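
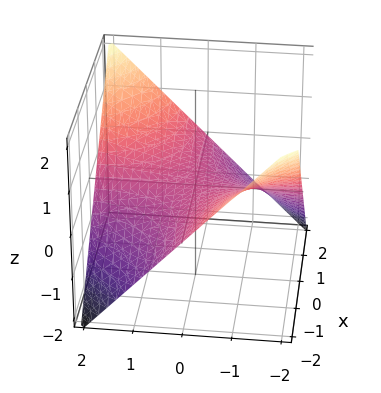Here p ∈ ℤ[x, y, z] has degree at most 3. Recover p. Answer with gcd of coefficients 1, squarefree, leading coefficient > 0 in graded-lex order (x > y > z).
x*y - 2*z

First, the degree is 2 — a hyperbolic paraboloid; a quadric.
Then, checking where it meets the axes: every point of the x-axis in the box is on the surface; the visible y-axis segment lies entirely on the surface; it meets the z-axis at z = 0 (among the integer gridlines).
Finally, assembling these constraints gives the stated polynomial.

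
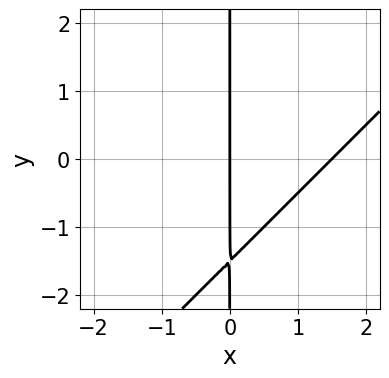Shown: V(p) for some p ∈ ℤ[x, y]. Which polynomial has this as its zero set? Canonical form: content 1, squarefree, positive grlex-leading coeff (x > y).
(a) The degree is 2 — a generic line meets the curve in up to 2 points.
(b) Observable constraints: the visible y-axis segment lies entirely on the curve; it crosses the x-axis at the gridline x = 0.
(c) Together with the visible shape, these determine p as stated.

2*x^2 - 2*x*y - 3*x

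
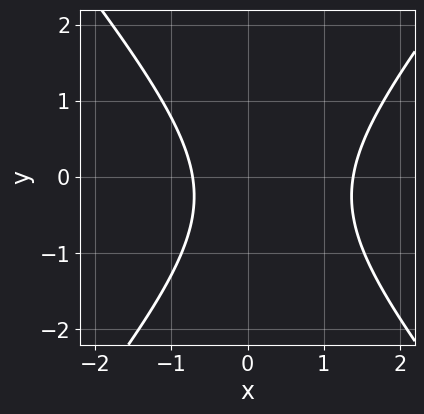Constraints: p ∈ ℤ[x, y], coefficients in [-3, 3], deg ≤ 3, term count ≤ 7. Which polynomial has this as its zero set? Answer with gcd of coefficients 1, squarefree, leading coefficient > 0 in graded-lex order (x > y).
(a) deg p = 2. The shape is more complex than any degree-1 curve.
(b) From the visible intercepts: the curve avoids every integer y-axis point in the box.
(c) The integer polynomial consistent with all of this is the stated p.

3*x^2 - 2*y^2 - 2*x - y - 3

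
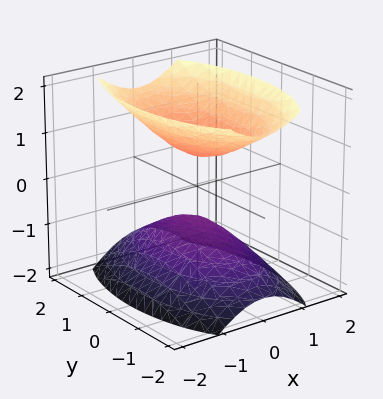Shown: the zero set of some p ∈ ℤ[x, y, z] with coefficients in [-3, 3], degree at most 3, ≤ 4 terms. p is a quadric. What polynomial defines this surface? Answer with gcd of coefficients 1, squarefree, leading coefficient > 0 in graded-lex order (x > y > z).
3*x^2 + y^2 - 2*z^2 + 1

(a) I count 2 distinct pieces. They look like related sheets of one shape, so recover p as a whole.
(b) Degree: two sheets facing apart; a quadric, so deg p = 2.
(c) Symmetries: mirror symmetry y ↦ −y ⇒ only even powers of y; mirror symmetry z ↦ −z ⇒ only even powers of z; the x ↦ −x reflection is a symmetry, so x appears only in even powers.
(d) Reading off the gridlines: the surface avoids every integer y-axis point in the box; the surface avoids every integer x-axis point in the box.
(e) Matching integer coefficients to the picture gives p.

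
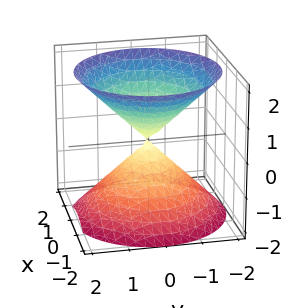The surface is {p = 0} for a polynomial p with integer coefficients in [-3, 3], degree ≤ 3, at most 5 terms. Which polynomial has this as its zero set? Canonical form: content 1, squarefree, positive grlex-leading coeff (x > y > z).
1. There are 2 components. Treating them together as one polynomial.
2. The degree is 2 — two nappes meeting at a single point; a quadric.
3. Symmetries: the z-axis is an axis of rotation, so x and y enter only as x² + y²; it's symmetric under z → −z, forcing even powers of z.
4. From the visible intercepts: it meets the y-axis at y = 0 (among the integer gridlines); it meets the x-axis at x = 0 (among the integer gridlines); a circular section at z = -1 has radius exactly 1.
5. Together with the visible shape, these determine p as stated.

x^2 + y^2 - z^2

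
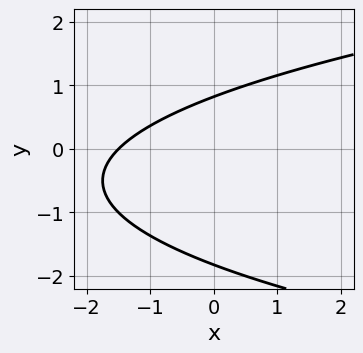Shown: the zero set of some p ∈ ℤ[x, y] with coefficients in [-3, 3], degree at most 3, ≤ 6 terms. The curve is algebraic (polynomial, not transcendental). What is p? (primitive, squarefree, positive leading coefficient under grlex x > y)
2*y^2 - 2*x + 2*y - 3

(a) The degree is 2 — the shape is more complex than any degree-1 curve.
(b) Solving for integer coefficients yields p as stated.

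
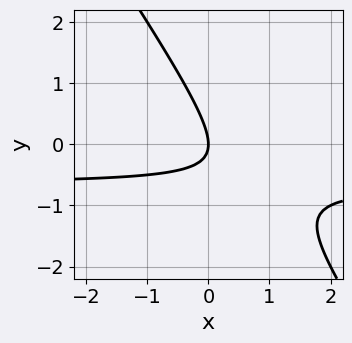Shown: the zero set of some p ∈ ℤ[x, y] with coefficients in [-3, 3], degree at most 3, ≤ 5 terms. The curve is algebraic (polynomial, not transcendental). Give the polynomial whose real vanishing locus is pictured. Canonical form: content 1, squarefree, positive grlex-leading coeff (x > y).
deg p = 2.
Reading off the gridlines: it meets the y-axis at y = 0 (among the integer gridlines); it meets the x-axis at x = 0 (among the integer gridlines).
The integer polynomial consistent with all of this is the stated p.

3*x*y + 2*y^2 + 2*x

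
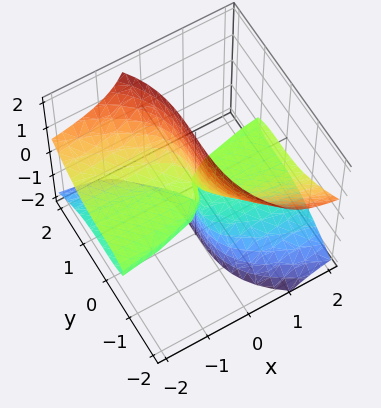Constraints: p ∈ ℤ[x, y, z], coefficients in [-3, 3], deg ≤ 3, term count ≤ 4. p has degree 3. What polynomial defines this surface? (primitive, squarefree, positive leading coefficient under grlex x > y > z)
(a) Degree: no degree-2 surface has this shape, so deg p = 3.
(b) From the axis intercepts and sections: the visible z-axis segment lies entirely on the surface; it crosses the y-axis at the gridline y = 0.
(c) Fitting integer coefficients to these (and the overall shape) gives p. Check: (1, 0, 0) on the x-axis lies on the surface, and p(1, 0, 0) = 0. ✓

3*x*z^2 + y^3 + 2*x*z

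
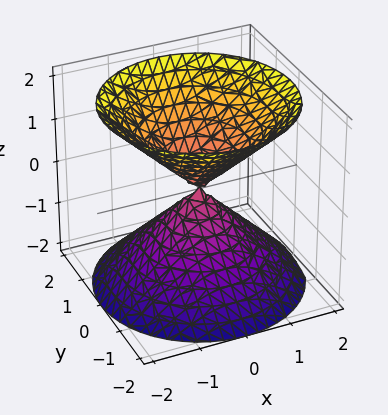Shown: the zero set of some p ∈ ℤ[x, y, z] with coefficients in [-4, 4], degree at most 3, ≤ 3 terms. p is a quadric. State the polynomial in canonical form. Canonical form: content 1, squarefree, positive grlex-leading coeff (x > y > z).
(a) There are 2 components.
(b) The degree is 2 — two nappes meeting at a single point; a quadric.
(c) Symmetries: every cross-section ⟂ z is a circle, so x, y appear only via x² + y²; mirror symmetry z ↦ −z ⇒ only even powers of z.
(d) From the axis intercepts and sections: one x-axis crossing is at x = 0; a circular section at z = 1 has radius exactly 1.
(e) Solving for integer coefficients yields p as stated.

x^2 + y^2 - z^2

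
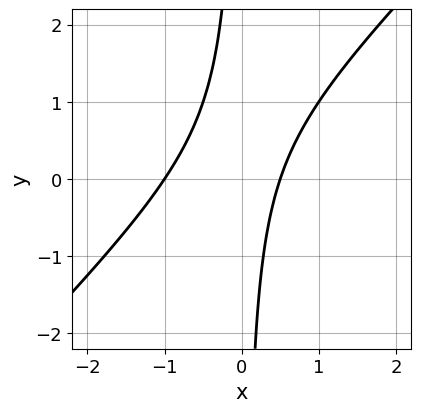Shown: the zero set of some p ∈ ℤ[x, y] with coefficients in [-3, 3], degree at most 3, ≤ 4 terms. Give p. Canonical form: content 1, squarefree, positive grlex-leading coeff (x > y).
2*x^2 - 2*x*y + x - 1

The degree is 2 — the shape is more complex than any degree-1 curve.
Reading off the gridlines: no y-intercept at any integer in the box; it crosses the x-axis at the gridline x = -1.
These observations pin down the coefficients.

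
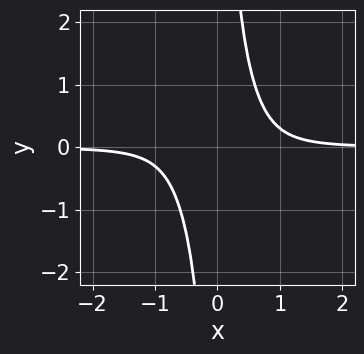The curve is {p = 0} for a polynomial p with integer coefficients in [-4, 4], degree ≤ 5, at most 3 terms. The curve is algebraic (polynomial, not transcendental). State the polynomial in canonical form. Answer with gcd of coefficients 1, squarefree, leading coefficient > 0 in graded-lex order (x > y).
(a) Degree: the shape is more complex than any degree-3 curve, so deg p = 4.
(b) From the visible intercepts: the curve avoids every integer x-axis point in the box; it misses every integer gridline on the y-axis.
(c) These observations pin down the coefficients.

3*x^3*y + x^2*y^2 - 1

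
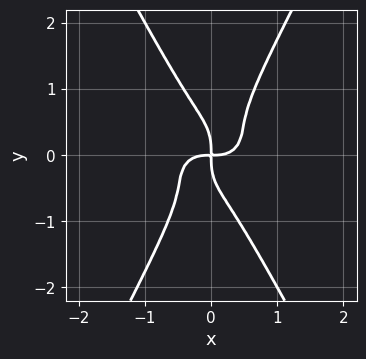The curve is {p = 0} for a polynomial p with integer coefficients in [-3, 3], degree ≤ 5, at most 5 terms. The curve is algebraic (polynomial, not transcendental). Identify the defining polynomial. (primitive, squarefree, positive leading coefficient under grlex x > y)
2*x^4 + 3*x^2*y^2 - y^4 - x*y

Degree: the shape is more complex than any degree-3 curve, so deg p = 4.
From the visible intercepts: one x-axis crossing is at x = 0; one y-axis crossing is at y = 0.
Solving for integer coefficients yields p as stated.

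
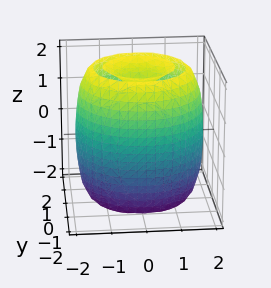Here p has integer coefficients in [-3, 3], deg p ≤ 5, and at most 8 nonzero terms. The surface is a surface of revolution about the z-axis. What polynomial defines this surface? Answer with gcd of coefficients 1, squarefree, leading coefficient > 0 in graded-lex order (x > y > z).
x^4 + 2*x^2*y^2 + y^4 - 3*x^2 - 3*y^2 + z^2 - 2

1. The picture has 2 separate pieces. Treating them together as one polynomial.
2. deg p = 4. The shape is more complex than any degree-3 surface.
3. Symmetries: rotational symmetry about the z-axis ⇒ p depends on x, y only through x² + y².
4. Observable constraints: a circular section at z = -2 has radius exactly 1.
5. The integer polynomial consistent with all of this is the stated p.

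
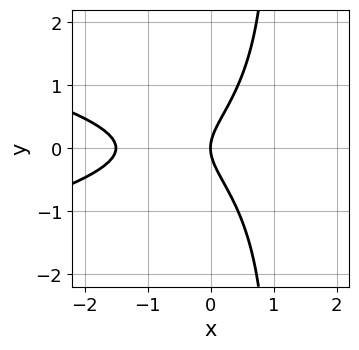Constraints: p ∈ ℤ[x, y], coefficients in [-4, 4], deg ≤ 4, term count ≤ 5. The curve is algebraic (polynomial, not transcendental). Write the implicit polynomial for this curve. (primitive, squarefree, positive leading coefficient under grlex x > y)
(a) The degree is 3 — no degree-2 curve has this shape.
(b) Symmetries: it's symmetric under y → −y, forcing even powers of y.
(c) Checking where it meets the axes: it meets the y-axis at y = 0 (among the integer gridlines); it meets the x-axis at x = 0 (among the integer gridlines).
(d) Putting this together gives p.

3*x*y^2 + 2*x^2 - 3*y^2 + 3*x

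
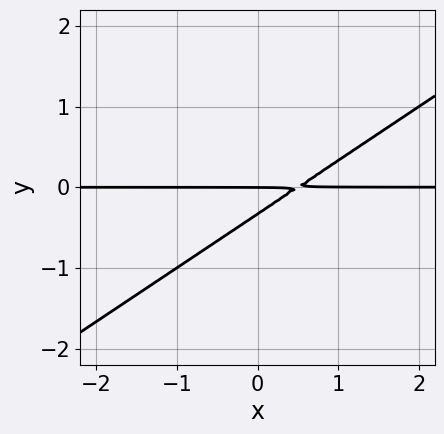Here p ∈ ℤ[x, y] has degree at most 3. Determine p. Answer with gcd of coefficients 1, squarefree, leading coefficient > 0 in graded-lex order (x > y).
(a) The degree is 2 — a generic line meets the curve in up to 2 points.
(b) From the axis intercepts and sections: the visible x-axis segment lies entirely on the curve; it crosses the y-axis at the gridline y = 0.
(c) Together with the visible shape, these determine p as stated.

2*x*y - 3*y^2 - y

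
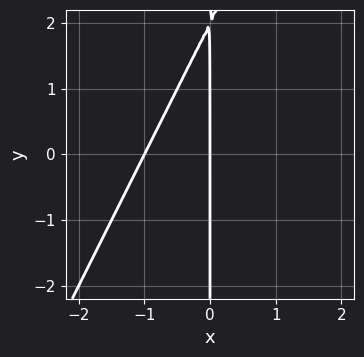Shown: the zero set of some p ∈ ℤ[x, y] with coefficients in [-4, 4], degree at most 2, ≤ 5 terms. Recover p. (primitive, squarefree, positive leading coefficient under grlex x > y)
The degree is 2 — a generic line meets the curve in up to 2 points.
Reading off the gridlines: every point of the y-axis in the box is on the curve; the x-axis gridline crossings are at x ∈ {-1, 0}.
The integer polynomial consistent with all of this is the stated p.

2*x^2 - x*y + 2*x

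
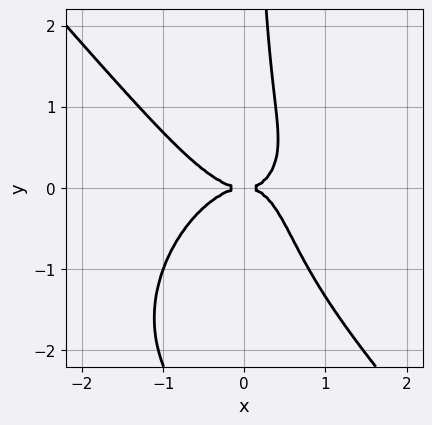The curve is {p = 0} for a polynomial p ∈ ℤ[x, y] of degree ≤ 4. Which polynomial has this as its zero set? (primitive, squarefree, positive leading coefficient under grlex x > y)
deg p = 4. A generic line meets the curve in up to 4 points.
Observable constraints: it crosses the y-axis at the gridline y = 0; it meets the x-axis at x = 0 (among the integer gridlines).
These observations pin down the coefficients.

3*x^4 + 2*x*y^3 + 3*x*y^2 - 2*y^2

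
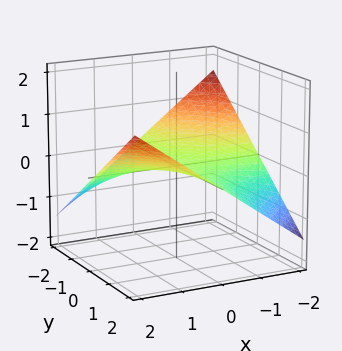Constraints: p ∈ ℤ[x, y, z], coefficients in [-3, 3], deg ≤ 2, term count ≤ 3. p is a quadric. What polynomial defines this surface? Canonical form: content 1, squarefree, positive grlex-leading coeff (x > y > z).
x*y - 3*z

1. Degree: a saddle surface; a quadric, so deg p = 2.
2. Observable constraints: one z-axis crossing is at z = 0; every point of the y-axis in the box is on the surface; the visible x-axis segment lies entirely on the surface.
3. Together with the visible shape, these determine p as stated.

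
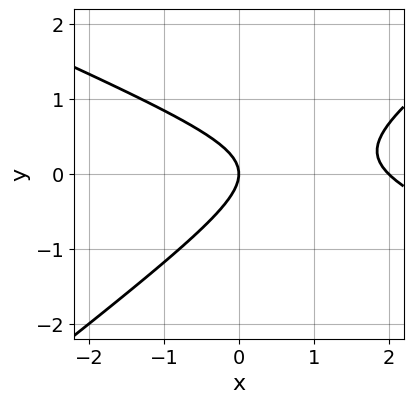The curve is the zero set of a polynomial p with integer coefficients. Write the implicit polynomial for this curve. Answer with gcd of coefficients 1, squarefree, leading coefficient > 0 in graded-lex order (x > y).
x^2 + x*y - 3*y^2 - 2*x

(a) The degree is 2 — the shape is more complex than any degree-1 curve.
(b) Checking where it meets the axes: it meets the y-axis at y = 0 (among the integer gridlines); the x-axis gridline crossings are at x ∈ {0, 2}.
(c) The integer polynomial consistent with all of this is the stated p.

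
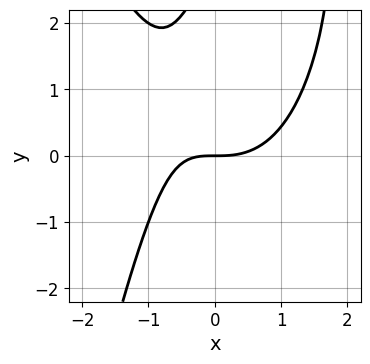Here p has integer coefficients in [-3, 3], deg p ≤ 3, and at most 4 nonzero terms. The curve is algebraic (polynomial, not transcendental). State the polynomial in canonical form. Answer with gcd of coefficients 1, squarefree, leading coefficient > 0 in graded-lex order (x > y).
2*x^3 - 2*x*y + y^2 - 3*y

First, the degree is 3 — no degree-2 curve has this shape.
Next, checking where it meets the axes: one y-axis crossing is at y = 0; it crosses the x-axis at the gridline x = 0.
Finally, together with the visible shape, these determine p as stated.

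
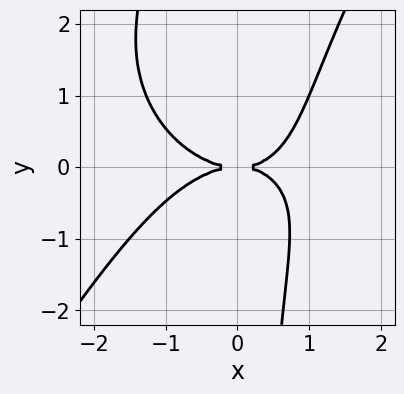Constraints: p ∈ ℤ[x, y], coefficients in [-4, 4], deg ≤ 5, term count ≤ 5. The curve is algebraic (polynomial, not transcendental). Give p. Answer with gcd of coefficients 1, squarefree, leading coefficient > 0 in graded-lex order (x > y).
x^4 + x^2*y^2 - x*y^3 + 2*x*y^2 - 3*y^2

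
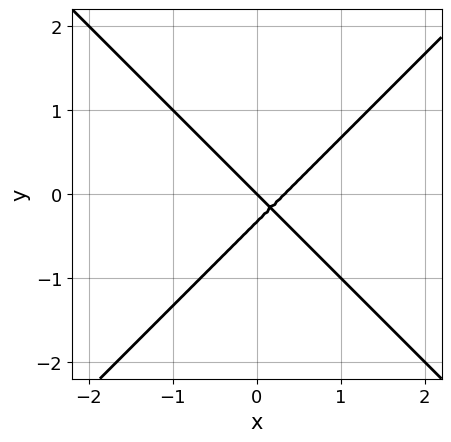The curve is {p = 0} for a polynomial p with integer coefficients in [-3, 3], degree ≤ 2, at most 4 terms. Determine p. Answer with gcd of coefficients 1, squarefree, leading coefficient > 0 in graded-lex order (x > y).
(a) The degree is 2 — a generic line meets the curve in up to 2 points.
(b) Against the integer gridlines: it meets the x-axis at x = 0 (among the integer gridlines); it meets the y-axis at y = 0 (among the integer gridlines).
(c) The integer polynomial consistent with all of this is the stated p.

3*x^2 - 3*y^2 - x - y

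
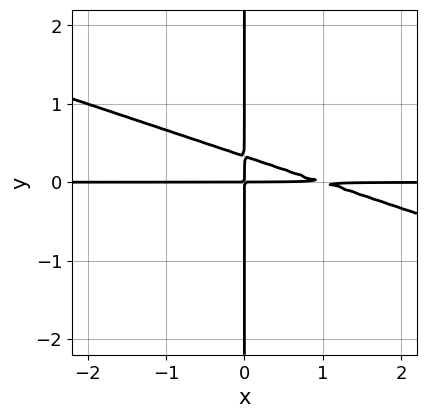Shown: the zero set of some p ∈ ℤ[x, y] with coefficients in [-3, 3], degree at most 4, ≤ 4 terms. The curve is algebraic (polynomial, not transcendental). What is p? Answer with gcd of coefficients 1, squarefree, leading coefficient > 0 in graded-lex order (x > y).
(a) The degree is 3 — a generic line meets the curve in up to 3 points.
(b) Against the integer gridlines: the visible x-axis segment lies entirely on the curve; every point of the y-axis in the box is on the curve.
(c) Fitting integer coefficients to these (and the overall shape) gives p.

x^2*y + 3*x*y^2 - x*y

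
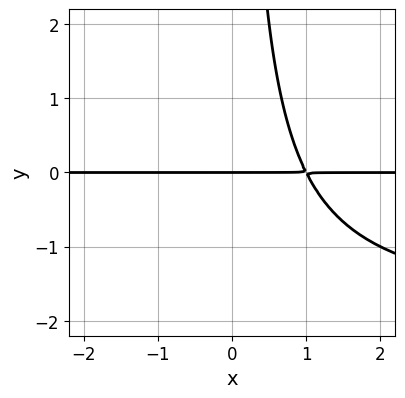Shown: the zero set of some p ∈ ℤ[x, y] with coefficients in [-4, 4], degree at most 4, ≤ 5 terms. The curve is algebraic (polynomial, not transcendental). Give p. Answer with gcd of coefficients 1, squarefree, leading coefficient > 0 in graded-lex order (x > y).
x*y^2 + 2*x*y - 2*y

1. The degree is 3 — no degree-2 curve has this shape.
2. Observable constraints: every point of the x-axis in the box is on the curve; one y-axis crossing is at y = 0.
3. Matching integer coefficients to the picture gives p.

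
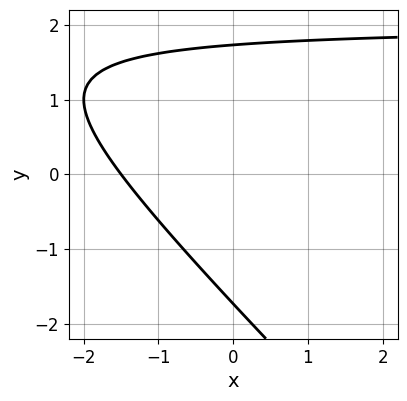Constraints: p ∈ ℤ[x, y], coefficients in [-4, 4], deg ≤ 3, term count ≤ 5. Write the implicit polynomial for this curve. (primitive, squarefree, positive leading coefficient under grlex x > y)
x*y + y^2 - 2*x - 3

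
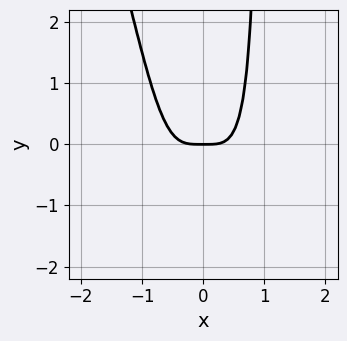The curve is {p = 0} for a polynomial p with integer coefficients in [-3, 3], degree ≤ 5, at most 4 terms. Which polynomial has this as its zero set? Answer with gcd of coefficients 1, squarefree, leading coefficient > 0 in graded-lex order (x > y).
(a) The degree is 4 — the shape is more complex than any degree-3 curve.
(b) From the visible intercepts: it meets the y-axis at y = 0 (among the integer gridlines); it crosses the x-axis at the gridline x = 0.
(c) The integer polynomial consistent with all of this is the stated p.

3*x^4 + x^3*y - y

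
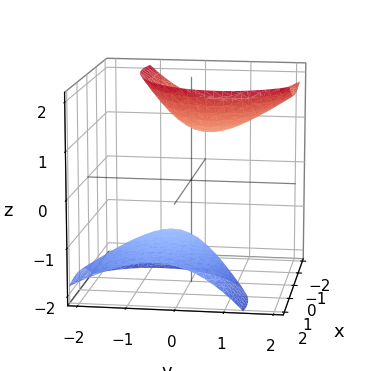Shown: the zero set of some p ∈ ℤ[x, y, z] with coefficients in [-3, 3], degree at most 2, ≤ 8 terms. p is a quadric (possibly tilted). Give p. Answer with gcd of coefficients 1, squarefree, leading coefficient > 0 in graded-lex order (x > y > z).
1. The picture has 2 separate pieces.
2. deg p = 2.
3. Observable constraints: it misses every integer gridline on the x-axis; the surface avoids every integer y-axis point in the box.
4. Matching integer coefficients to the picture gives p.

2*x^2 + 3*x*z + 3*y^2 - 2*y*z - 2*z^2 + 3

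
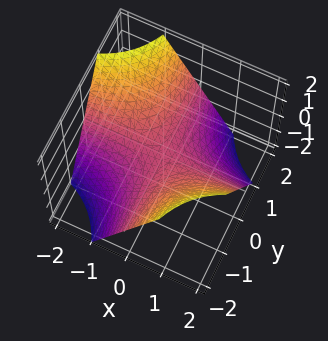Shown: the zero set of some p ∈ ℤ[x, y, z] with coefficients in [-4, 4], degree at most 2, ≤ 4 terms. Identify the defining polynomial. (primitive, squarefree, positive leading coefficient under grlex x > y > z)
x*y + z

First, deg p = 2. A hyperbolic paraboloid; a quadric.
Then, reading off the gridlines: the visible y-axis segment lies entirely on the surface; it crosses the z-axis at the gridline z = 0.
Finally, putting this together gives p. Check: (-1, 0, 0) on the x-axis lies on the surface, and p(-1, 0, 0) = 0. ✓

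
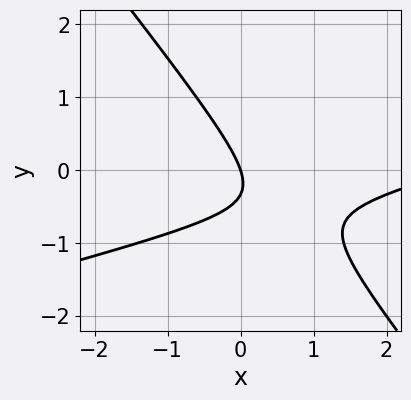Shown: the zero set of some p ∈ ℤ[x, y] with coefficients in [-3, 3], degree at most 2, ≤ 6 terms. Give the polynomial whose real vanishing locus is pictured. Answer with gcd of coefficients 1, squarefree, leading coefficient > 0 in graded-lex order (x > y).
x^2 - 3*x*y - 3*y^2 - 3*x - y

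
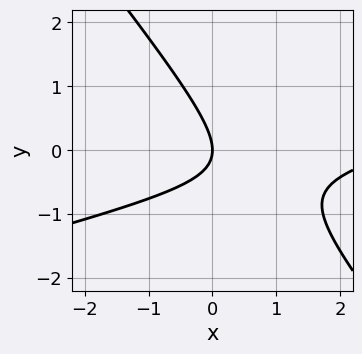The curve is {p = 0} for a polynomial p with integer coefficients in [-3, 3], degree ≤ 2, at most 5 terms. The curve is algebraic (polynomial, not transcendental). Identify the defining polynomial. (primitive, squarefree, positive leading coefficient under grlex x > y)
x^2 - 3*x*y - 3*y^2 - 3*x

(a) deg p = 2. A generic line meets the curve in up to 2 points.
(b) Observable constraints: it meets the y-axis at y = 0 (among the integer gridlines); it crosses the x-axis at the gridline x = 0.
(c) Fitting integer coefficients to these (and the overall shape) gives p.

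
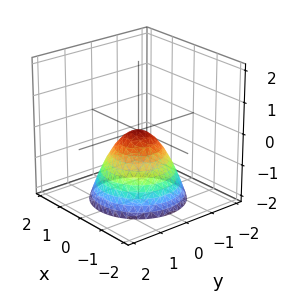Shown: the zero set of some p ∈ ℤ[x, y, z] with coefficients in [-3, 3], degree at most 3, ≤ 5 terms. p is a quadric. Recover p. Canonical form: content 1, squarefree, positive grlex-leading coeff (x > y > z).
1. The degree is 2 — a paraboloid; a quadric.
2. Symmetries: rotational symmetry about the z-axis ⇒ p depends on x, y only through x² + y².
3. Checking where it meets the axes: a circular section at z = -2 has radius between 1 and 2; one x-axis crossing is at x = 0; one y-axis crossing is at y = 0; it crosses the z-axis at the gridline z = 0.
4. The integer polynomial consistent with all of this is the stated p.

x^2 + y^2 + z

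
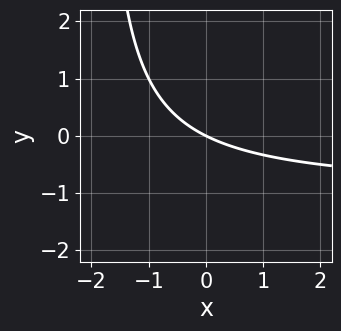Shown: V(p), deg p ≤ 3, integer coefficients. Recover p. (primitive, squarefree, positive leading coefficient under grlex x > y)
The degree is 2 — no degree-1 curve has this shape.
Observable constraints: it meets the y-axis at y = 0 (among the integer gridlines); one x-axis crossing is at x = 0.
Matching integer coefficients to the picture gives p.

x*y + x + 2*y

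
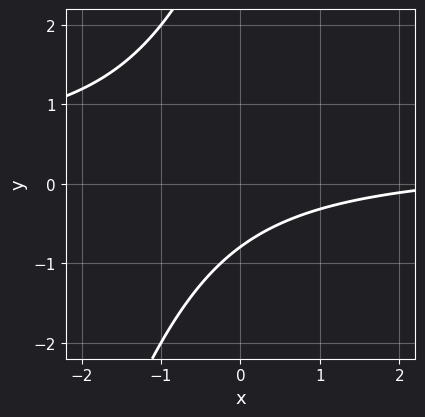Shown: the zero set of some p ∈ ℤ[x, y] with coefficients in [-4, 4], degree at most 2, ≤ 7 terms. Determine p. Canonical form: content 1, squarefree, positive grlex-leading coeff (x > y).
First, the degree is 2 — the shape is more complex than any degree-1 curve.
Then, checking where it meets the axes: it misses every integer gridline on the x-axis.
Finally, putting this together gives p.

3*x*y - y^2 - x + 3*y + 3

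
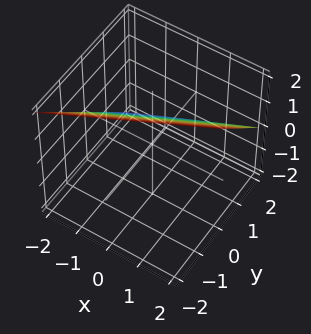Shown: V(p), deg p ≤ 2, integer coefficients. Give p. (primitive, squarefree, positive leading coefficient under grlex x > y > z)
(a) Degree: the surface is flat (a plane), so deg p = 1.
(b) Checking where it meets the axes: it crosses the y-axis at the gridline y = 1; it crosses the z-axis at the gridline z = 1; it meets the x-axis at x = -2 (among the integer gridlines).
(c) Matching integer coefficients to the picture gives p.

x - 2*y - 2*z + 2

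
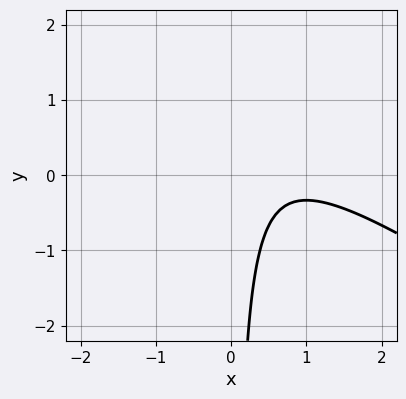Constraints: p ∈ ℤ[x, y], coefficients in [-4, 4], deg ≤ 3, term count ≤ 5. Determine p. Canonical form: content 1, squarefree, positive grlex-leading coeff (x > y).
2*x^2 + 3*x*y - 3*x + 2

1. Degree: no degree-1 curve has this shape, so deg p = 2.
2. Against the integer gridlines: it misses every integer gridline on the x-axis; the curve avoids every integer y-axis point in the box.
3. Together with the visible shape, these determine p as stated.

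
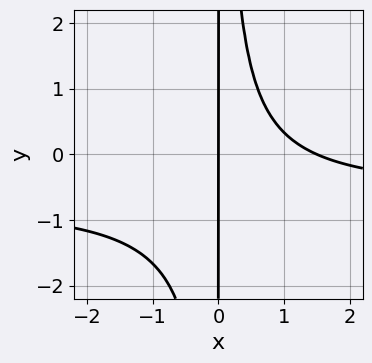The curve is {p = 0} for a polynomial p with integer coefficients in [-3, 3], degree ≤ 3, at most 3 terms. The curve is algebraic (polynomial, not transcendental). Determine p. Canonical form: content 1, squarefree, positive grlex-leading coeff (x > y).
(a) Degree: a generic line meets the curve in up to 3 points, so deg p = 3.
(b) From the visible intercepts: every point of the y-axis in the box is on the curve; it meets the x-axis at x = 0 (among the integer gridlines).
(c) Fitting integer coefficients to these (and the overall shape) gives p.

3*x^2*y + 2*x^2 - 3*x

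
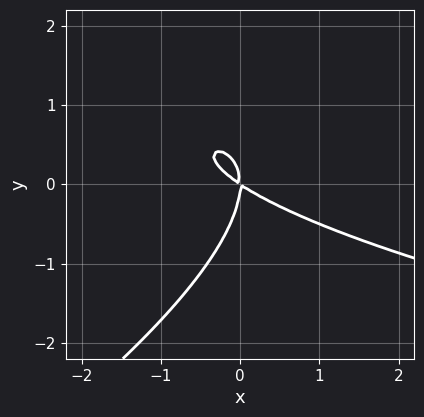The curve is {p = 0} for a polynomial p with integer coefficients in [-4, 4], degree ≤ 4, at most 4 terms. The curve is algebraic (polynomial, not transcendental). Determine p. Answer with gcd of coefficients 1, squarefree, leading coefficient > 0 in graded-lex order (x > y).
x*y^2 - 2*y^3 - 2*x^2 - 3*x*y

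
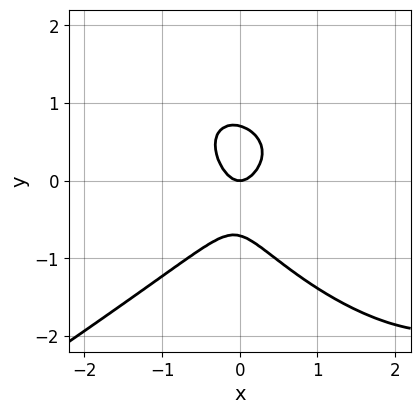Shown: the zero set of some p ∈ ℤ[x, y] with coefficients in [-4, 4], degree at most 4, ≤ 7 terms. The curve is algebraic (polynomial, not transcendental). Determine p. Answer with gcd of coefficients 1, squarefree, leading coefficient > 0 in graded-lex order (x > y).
First, degree: a generic line meets the curve in up to 3 points, so deg p = 3.
Next, from the axis intercepts and sections: it crosses the x-axis at the gridline x = 0; it crosses the y-axis at the gridline y = 0.
Finally, matching integer coefficients to the picture gives p.

x^3 - x*y^2 - 2*y^3 - 3*x^2 + y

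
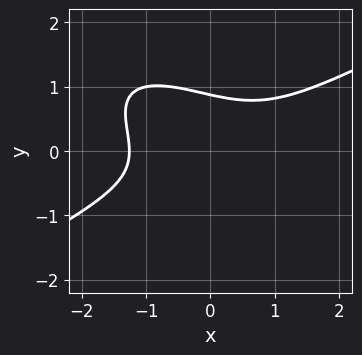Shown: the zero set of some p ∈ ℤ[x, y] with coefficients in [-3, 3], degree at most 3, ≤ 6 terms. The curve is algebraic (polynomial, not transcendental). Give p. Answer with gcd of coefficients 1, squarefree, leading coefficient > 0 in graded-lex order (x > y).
The degree is 3 — the shape is more complex than any degree-2 curve.
Matching integer coefficients to the picture gives p.

x^3 - 2*x*y^2 - 3*y^3 + 2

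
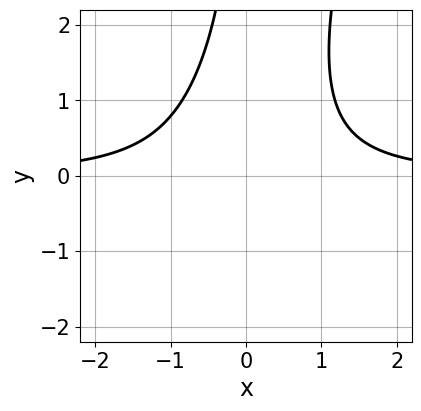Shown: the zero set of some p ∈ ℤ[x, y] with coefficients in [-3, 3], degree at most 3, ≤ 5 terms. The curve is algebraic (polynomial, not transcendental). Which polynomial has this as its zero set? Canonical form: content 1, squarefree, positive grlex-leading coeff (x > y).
3*x^2*y - x*y^2 - 3

1. The degree is 3 — no degree-2 curve has this shape.
2. Against the integer gridlines: the curve avoids every integer y-axis point in the box; the curve avoids every integer x-axis point in the box.
3. Putting this together gives p.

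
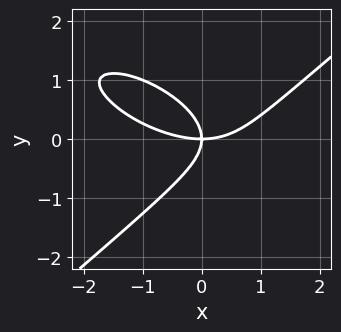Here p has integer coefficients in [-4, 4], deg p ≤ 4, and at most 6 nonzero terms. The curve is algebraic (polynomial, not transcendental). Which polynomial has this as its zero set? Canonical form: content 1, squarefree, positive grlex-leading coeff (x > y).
deg p = 3. No degree-2 curve has this shape.
From the visible intercepts: it crosses the x-axis at the gridline x = 0; one y-axis crossing is at y = 0.
Matching integer coefficients to the picture gives p.

x^3 + x^2*y - 3*y^3 - 3*x*y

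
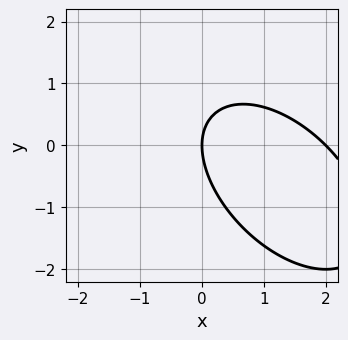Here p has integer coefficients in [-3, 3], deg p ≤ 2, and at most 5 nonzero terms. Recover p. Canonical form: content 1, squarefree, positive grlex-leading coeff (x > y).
First, degree: no degree-1 curve has this shape, so deg p = 2.
Next, checking where it meets the axes: the x-axis gridline crossings are at x ∈ {0, 2}; it meets the y-axis at y = 0 (among the integer gridlines).
Finally, putting this together gives p.

x^2 + x*y + y^2 - 2*x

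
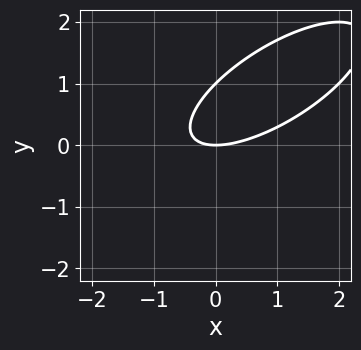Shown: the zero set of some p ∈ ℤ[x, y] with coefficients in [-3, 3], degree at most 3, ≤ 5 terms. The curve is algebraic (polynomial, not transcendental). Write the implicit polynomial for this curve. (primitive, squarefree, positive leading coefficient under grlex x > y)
1. deg p = 2. A generic line meets the curve in up to 2 points.
2. Against the integer gridlines: among the integer gridlines, it crosses the y-axis at y ∈ {0, 1}; it meets the x-axis at x = 0 (among the integer gridlines).
3. Solving for integer coefficients yields p as stated.

x^2 - 2*x*y + 2*y^2 - 2*y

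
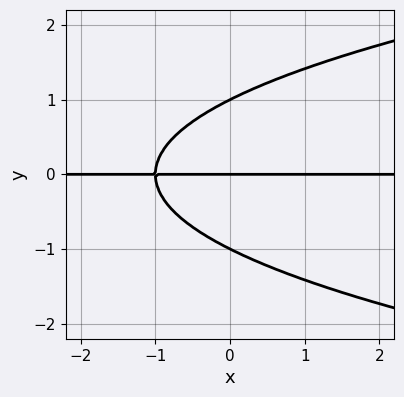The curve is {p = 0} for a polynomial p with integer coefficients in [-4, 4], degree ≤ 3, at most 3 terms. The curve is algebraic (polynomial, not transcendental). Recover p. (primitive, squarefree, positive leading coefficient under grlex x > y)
First, the degree is 3 — a generic line meets the curve in up to 3 points.
Then, checking where it meets the axes: the visible x-axis segment lies entirely on the curve; the y-axis gridline crossings are at y ∈ {-1, 0, 1}.
Finally, solving for integer coefficients yields p as stated.

y^3 - x*y - y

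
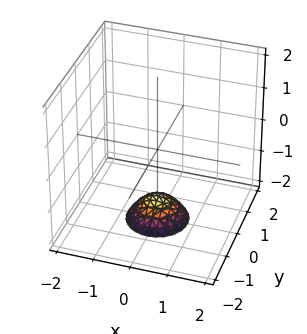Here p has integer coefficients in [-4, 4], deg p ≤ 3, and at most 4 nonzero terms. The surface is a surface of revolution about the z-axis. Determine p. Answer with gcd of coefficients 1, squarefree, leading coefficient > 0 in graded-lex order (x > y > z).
2*x^2 + 2*y^2 + 2*z + 3

First, the degree is 2 — no degree-1 surface has this shape.
Then, symmetries: rotational symmetry about the z-axis ⇒ p depends on x, y only through x² + y².
Next, against the integer gridlines: a circular section at z = -2 has radius between 0 and 1; no y-intercept at any integer in the box.
Finally, the integer polynomial consistent with all of this is the stated p.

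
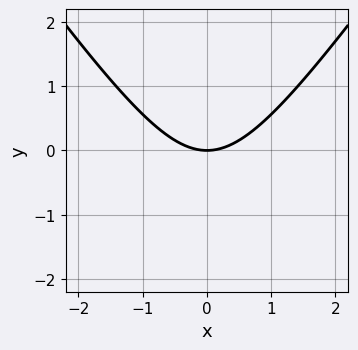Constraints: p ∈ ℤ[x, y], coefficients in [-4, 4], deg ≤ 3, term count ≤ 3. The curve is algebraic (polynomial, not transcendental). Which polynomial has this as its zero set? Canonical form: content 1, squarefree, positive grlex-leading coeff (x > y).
Degree: the shape is more complex than any degree-1 curve, so deg p = 2.
Symmetries: it's symmetric under x → −x, forcing even powers of x.
From the visible intercepts: one y-axis crossing is at y = 0; it meets the x-axis at x = 0 (among the integer gridlines).
Together with the visible shape, these determine p as stated.

2*x^2 - y^2 - 3*y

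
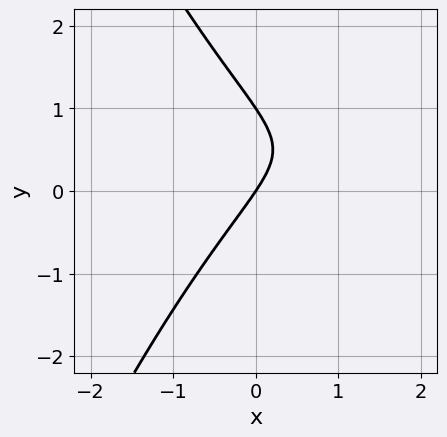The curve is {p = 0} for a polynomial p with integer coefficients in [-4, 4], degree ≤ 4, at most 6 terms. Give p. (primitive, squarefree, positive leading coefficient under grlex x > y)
The degree is 3 — no degree-2 curve has this shape.
From the axis intercepts and sections: one x-axis crossing is at x = 0; the y-axis gridline crossings are at y ∈ {0, 1}.
The integer polynomial consistent with all of this is the stated p.

x^3 - 3*x^2 + 2*y^2 + 3*x - 2*y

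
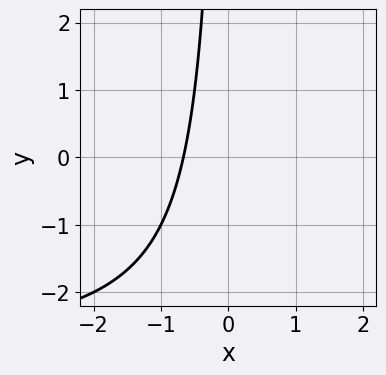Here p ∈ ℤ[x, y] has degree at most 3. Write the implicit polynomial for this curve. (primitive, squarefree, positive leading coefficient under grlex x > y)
x*y + 3*x + 2

The degree is 2 — no degree-1 curve has this shape.
Observable constraints: no y-intercept at any integer in the box.
These observations pin down the coefficients.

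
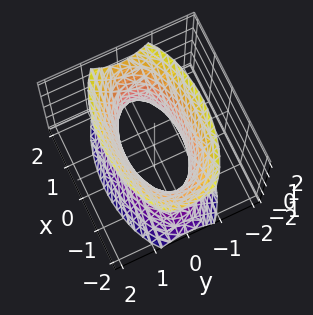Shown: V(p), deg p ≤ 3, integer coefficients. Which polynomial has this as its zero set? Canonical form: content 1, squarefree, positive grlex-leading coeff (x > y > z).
First, deg p = 2.
Next, symmetries: it's symmetric under y → −y, forcing even powers of y; the x ↦ −x reflection is a symmetry, so x appears only in even powers; it's symmetric under z → −z, forcing even powers of z.
Next, from the axis intercepts and sections: no z-intercept at any integer in the box.
Finally, solving for integer coefficients yields p as stated.

x^2 + 3*y^2 - z^2 - 2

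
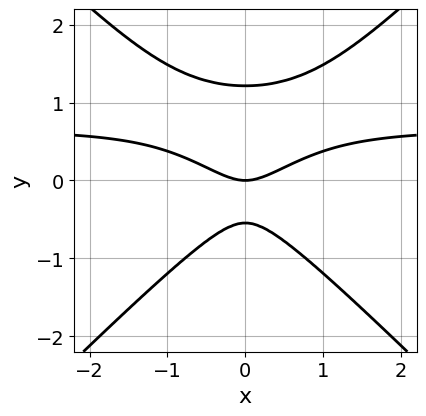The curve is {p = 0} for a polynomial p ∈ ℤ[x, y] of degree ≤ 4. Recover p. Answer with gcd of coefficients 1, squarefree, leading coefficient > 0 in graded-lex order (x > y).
3*x^2*y - 3*y^3 - 2*x^2 + 2*y^2 + 2*y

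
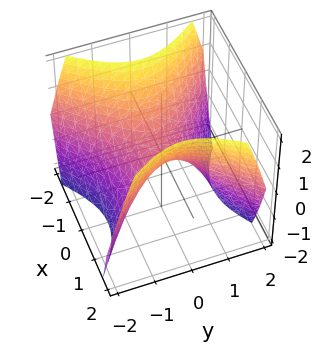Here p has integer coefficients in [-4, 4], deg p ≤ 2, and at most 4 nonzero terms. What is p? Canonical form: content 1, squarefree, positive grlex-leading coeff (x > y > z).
x^2 - y^2 - z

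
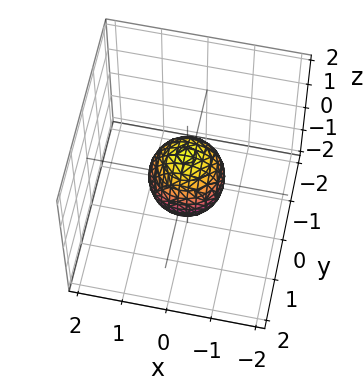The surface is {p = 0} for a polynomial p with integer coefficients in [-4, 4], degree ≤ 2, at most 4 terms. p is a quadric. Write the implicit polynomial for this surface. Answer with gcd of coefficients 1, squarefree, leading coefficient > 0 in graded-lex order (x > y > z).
3*x^2 + 3*y^2 + 2*z^2 - 2

deg p = 2.
By symmetry, the surface is invariant under rotation about z: p = q(x² + y², z); mirror symmetry z ↦ −z ⇒ only even powers of z.
From the axis intercepts and sections: a circular section at z = 0 has radius between 0 and 1; among the integer gridlines, it crosses the z-axis at z ∈ {-1, 1}.
Solving for integer coefficients yields p as stated.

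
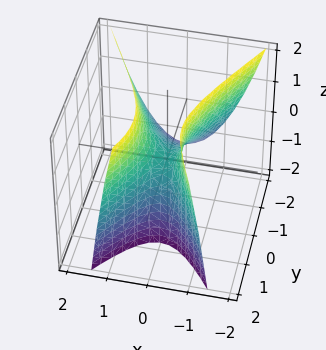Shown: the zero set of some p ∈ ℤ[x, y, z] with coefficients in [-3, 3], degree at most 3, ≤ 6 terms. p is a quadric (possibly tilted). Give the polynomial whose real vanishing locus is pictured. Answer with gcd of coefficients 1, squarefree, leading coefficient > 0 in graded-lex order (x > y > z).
The degree is 2 — a generic line meets the surface in up to 2 points.
Reading off the gridlines: it crosses the y-axis at the gridline y = 0; it crosses the x-axis at the gridline x = 0; it crosses the z-axis at the gridline z = 0.
Together with the visible shape, these determine p as stated.

3*x^2 - y^2 + y*z - z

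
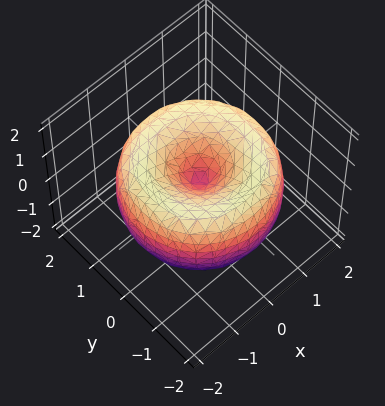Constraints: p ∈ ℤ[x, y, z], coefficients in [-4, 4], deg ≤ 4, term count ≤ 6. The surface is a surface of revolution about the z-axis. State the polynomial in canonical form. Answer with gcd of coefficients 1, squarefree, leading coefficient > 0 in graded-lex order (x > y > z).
x^4 + 2*x^2*y^2 + y^4 - 3*x^2 - 3*y^2 + 2*z^2

Degree: no degree-3 surface has this shape, so deg p = 4.
Symmetries: every cross-section ⟂ z is a circle, so x, y appear only via x² + y².
Against the integer gridlines: one y-axis crossing is at y = 0; one x-axis crossing is at x = 0; a circular section at z = 0 has radius between 1 and 2.
These observations pin down the coefficients.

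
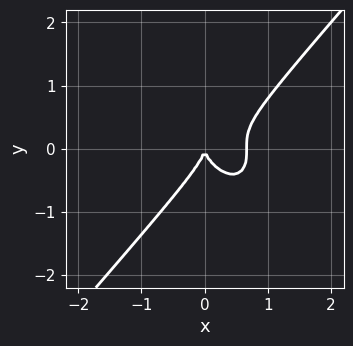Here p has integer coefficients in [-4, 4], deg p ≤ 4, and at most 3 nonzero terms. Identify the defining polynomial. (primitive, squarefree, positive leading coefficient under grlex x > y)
3*x^3 - 2*y^3 - 2*x^2

deg p = 3.
Reading off the gridlines: one y-axis crossing is at y = 0; one x-axis crossing is at x = 0.
Assembling these constraints gives the stated polynomial.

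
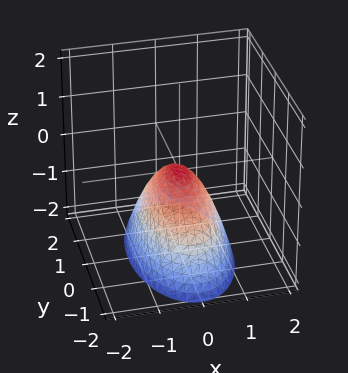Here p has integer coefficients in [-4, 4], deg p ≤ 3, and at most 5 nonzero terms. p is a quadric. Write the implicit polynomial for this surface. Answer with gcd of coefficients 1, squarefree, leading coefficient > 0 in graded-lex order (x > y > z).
3*x^2 + y^2 + 2*z

deg p = 2. A single bowl opening along one axis; a quadric.
Symmetries: the x ↦ −x reflection is a symmetry, so x appears only in even powers; it's symmetric under y → −y, forcing even powers of y.
Observable constraints: one y-axis crossing is at y = 0; it meets the z-axis at z = 0 (among the integer gridlines); it meets the x-axis at x = 0 (among the integer gridlines).
Assembling these constraints gives the stated polynomial.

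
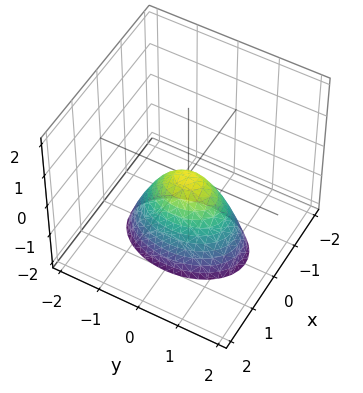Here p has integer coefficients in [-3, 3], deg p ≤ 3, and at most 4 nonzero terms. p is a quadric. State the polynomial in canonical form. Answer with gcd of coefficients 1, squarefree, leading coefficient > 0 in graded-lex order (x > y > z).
deg p = 2.
Symmetries: it's symmetric under x → −x, forcing even powers of x; it's symmetric under y → −y, forcing even powers of y.
Reading off the gridlines: it crosses the x-axis at the gridline x = 0; it crosses the z-axis at the gridline z = 0; one y-axis crossing is at y = 0.
Putting this together gives p.

2*x^2 + y^2 + z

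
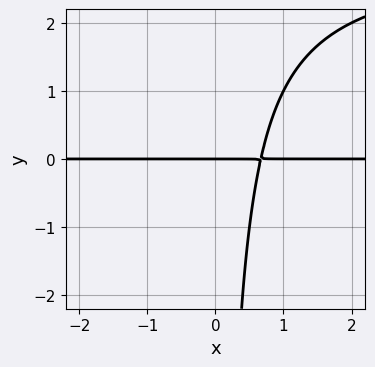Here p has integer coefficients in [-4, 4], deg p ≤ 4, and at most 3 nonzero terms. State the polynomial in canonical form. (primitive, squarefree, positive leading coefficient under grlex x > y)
x*y^2 - 3*x*y + 2*y

Degree: a generic line meets the curve in up to 3 points, so deg p = 3.
Against the integer gridlines: the visible x-axis segment lies entirely on the curve; one y-axis crossing is at y = 0.
Matching integer coefficients to the picture gives p.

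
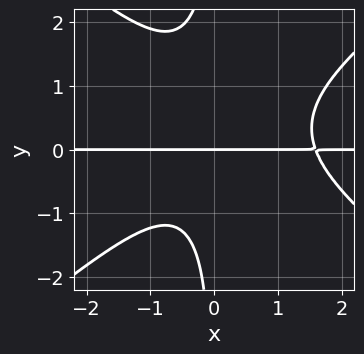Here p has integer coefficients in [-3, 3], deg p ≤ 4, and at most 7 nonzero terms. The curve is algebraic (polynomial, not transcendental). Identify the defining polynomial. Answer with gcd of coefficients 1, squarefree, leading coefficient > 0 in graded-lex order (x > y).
2*x^3*y - 3*x*y^3 - 2*x^2*y + 2*x*y^2 - 3*y

(a) The degree is 4 — the shape is more complex than any degree-3 curve.
(b) From the axis intercepts and sections: every point of the x-axis in the box is on the curve; it crosses the y-axis at the gridline y = 0.
(c) Solving for integer coefficients yields p as stated.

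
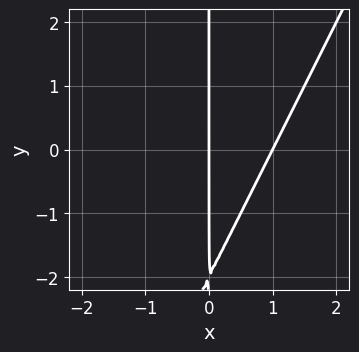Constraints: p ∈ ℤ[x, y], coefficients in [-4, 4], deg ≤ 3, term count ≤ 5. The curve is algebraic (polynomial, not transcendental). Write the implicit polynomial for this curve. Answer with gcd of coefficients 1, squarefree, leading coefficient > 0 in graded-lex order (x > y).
1. Degree: a generic line meets the curve in up to 2 points, so deg p = 2.
2. Observable constraints: the x-axis gridline crossings are at x ∈ {0, 1}; every point of the y-axis in the box is on the curve.
3. Solving for integer coefficients yields p as stated.

2*x^2 - x*y - 2*x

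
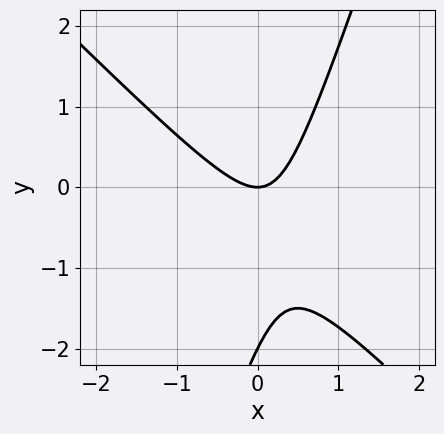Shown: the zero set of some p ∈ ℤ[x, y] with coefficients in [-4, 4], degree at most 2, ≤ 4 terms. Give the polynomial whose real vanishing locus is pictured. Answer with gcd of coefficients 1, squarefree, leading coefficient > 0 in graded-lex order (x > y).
First, deg p = 2. No degree-1 curve has this shape.
Then, checking where it meets the axes: the y-axis gridline crossings are at y ∈ {-2, 0}; it crosses the x-axis at the gridline x = 0.
Finally, the integer polynomial consistent with all of this is the stated p.

3*x^2 + 2*x*y - y^2 - 2*y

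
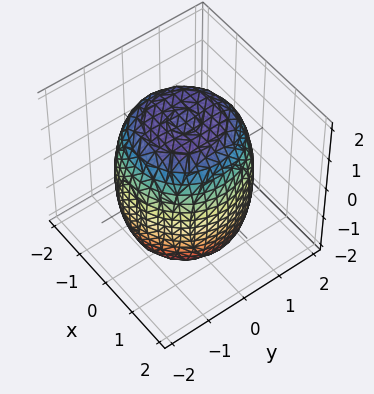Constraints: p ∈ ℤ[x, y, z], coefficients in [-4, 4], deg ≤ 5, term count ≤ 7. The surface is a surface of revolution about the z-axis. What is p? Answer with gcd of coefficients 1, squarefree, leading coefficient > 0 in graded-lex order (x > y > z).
x^4 + 2*x^2*y^2 + y^4 - x^2 - y^2 + z^2 - 3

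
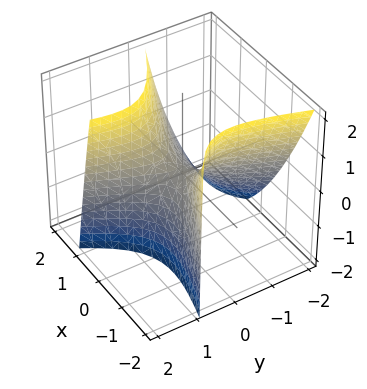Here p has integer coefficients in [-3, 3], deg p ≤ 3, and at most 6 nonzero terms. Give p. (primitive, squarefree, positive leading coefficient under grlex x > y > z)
x^2 + 2*x*y - y^2 + y*z - z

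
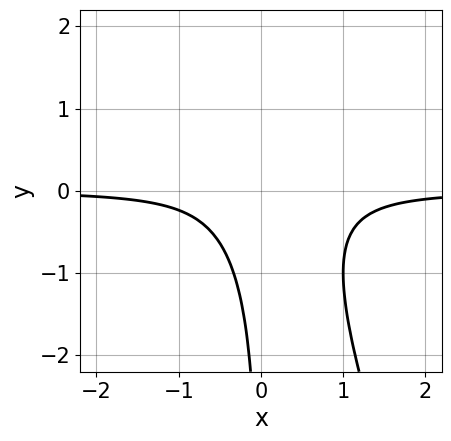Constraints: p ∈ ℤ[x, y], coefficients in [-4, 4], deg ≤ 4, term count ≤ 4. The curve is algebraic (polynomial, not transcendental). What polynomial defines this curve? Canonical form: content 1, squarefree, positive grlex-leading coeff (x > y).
First, deg p = 3. A generic line meets the curve in up to 3 points.
Then, observable constraints: no y-intercept at any integer in the box; no x-intercept at any integer in the box.
Finally, fitting integer coefficients to these (and the overall shape) gives p.

3*x^2*y + x*y^2 - x*y + 1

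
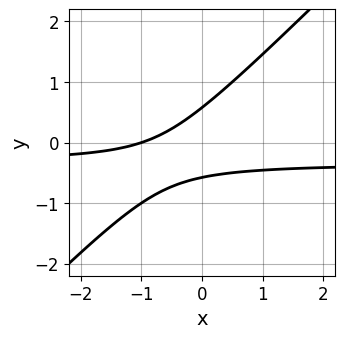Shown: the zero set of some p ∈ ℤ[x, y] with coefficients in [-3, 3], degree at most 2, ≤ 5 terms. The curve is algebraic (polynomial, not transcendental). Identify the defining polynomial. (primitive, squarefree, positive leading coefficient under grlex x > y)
First, the degree is 2 — the shape is more complex than any degree-1 curve.
Then, checking where it meets the axes: it crosses the x-axis at the gridline x = -1.
Finally, the integer polynomial consistent with all of this is the stated p.

3*x*y - 3*y^2 + x + 1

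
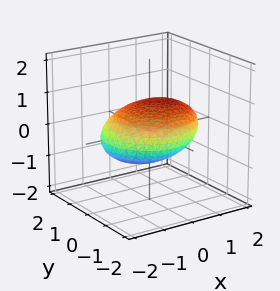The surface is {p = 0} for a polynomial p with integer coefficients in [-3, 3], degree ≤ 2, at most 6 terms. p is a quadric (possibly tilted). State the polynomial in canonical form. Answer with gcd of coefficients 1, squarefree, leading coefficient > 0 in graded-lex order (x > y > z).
x^2 - x*z + y^2 + 3*z^2 - 2

1. Degree: a generic line meets the surface in up to 2 points, so deg p = 2.
2. The integer polynomial consistent with all of this is the stated p.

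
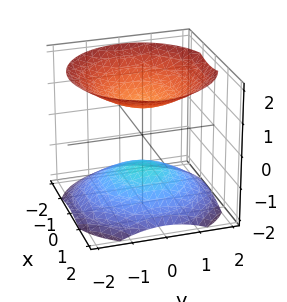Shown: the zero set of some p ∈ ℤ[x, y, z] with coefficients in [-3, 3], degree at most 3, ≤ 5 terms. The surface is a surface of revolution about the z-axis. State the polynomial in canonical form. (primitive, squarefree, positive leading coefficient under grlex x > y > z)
2*x^2 + 2*y^2 - 3*z^2 + 3

1. There are 2 components. Treating them together as one polynomial.
2. deg p = 2. No degree-1 surface has this shape.
3. Symmetries: rotational symmetry about the z-axis ⇒ p depends on x, y only through x² + y².
4. Reading off the gridlines: the z-axis gridline crossings are at z ∈ {-1, 1}; no y-intercept at any integer in the box.
5. These observations pin down the coefficients.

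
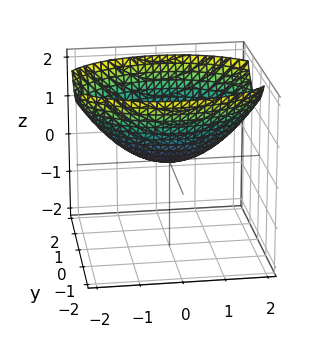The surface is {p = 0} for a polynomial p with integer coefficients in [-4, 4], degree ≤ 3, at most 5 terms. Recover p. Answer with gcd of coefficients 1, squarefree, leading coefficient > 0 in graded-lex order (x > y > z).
The degree is 2 — a single bowl opening along one axis; a quadric.
Symmetries: it's symmetric under y → −y, forcing even powers of y; the x ↦ −x reflection is a symmetry, so x appears only in even powers.
From the visible intercepts: one y-axis crossing is at y = 0; it crosses the z-axis at the gridline z = 0; it crosses the x-axis at the gridline x = 0.
Solving for integer coefficients yields p as stated.

x^2 + 2*y^2 - 3*z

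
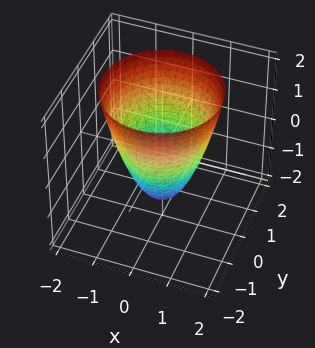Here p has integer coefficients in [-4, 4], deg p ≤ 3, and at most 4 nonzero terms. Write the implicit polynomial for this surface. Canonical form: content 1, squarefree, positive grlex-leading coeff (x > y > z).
First, deg p = 2. The shape is more complex than any degree-1 surface.
Next, symmetries: the surface is invariant under rotation about z: p = q(x² + y², z).
Next, from the visible intercepts: a circular section at z = 1 has radius between 1 and 2; among the integer gridlines, it crosses the y-axis at y ∈ {-1, 1}; among the integer gridlines, it crosses the x-axis at x ∈ {-1, 1}.
Finally, matching integer coefficients to the picture gives p.

3*x^2 + 3*y^2 - 2*z - 3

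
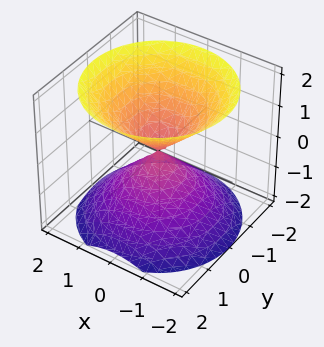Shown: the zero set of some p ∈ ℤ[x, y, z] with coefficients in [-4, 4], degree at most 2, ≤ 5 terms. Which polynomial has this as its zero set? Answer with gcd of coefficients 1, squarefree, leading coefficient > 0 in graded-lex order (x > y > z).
1. I count 2 distinct pieces. They look like related sheets of one shape, so recover p as a whole.
2. Degree: two nappes meeting at a single point; a quadric, so deg p = 2.
3. Symmetries: it's symmetric under z → −z, forcing even powers of z; the z-axis is an axis of rotation, so x and y enter only as x² + y².
4. From the visible intercepts: it meets the z-axis at z = 0 (among the integer gridlines); a circular section at z = -1 has radius exactly 1; one y-axis crossing is at y = 0; one x-axis crossing is at x = 0.
5. The integer polynomial consistent with all of this is the stated p.

x^2 + y^2 - z^2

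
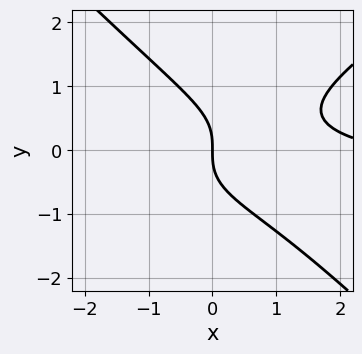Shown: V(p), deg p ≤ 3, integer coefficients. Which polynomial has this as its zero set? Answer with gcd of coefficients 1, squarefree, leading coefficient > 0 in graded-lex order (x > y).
2*x^2*y - x*y^2 - 3*y^3 + x^2 - 3*x

1. The degree is 3 — a generic line meets the curve in up to 3 points.
2. Reading off the gridlines: it meets the x-axis at x = 0 (among the integer gridlines); it crosses the y-axis at the gridline y = 0.
3. Assembling these constraints gives the stated polynomial.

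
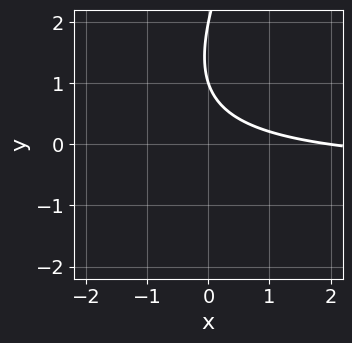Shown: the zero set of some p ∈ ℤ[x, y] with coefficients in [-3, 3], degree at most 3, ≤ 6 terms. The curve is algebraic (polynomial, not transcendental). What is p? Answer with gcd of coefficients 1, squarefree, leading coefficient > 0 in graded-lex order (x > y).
2*x*y - y^2 + x + 3*y - 2

(a) deg p = 2. No degree-1 curve has this shape.
(b) Checking where it meets the axes: the y-axis gridline crossings are at y ∈ {1, 2}; it meets the x-axis at x = 2 (among the integer gridlines).
(c) Assembling these constraints gives the stated polynomial.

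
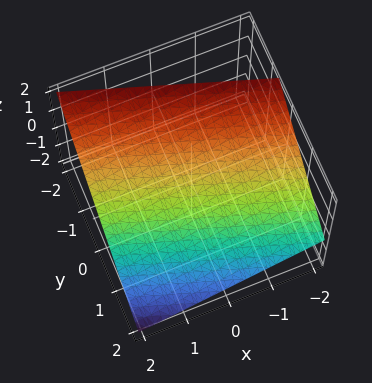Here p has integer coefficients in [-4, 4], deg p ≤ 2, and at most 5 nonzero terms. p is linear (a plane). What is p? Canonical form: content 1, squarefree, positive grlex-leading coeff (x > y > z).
deg p = 1. The surface is flat (a plane).
From the axis intercepts and sections: it crosses the x-axis at the gridline x = 2.
Putting this together gives p.

x + 3*y + 3*z - 2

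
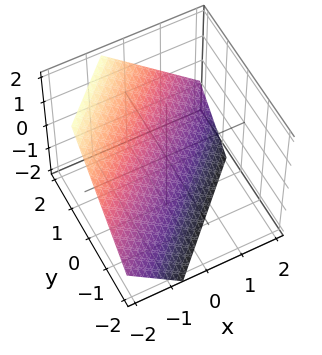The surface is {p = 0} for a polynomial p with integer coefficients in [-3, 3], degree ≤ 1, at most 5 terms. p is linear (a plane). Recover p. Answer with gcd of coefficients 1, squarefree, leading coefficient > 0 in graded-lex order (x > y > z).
3*x - 3*y + 3*z + 2

First, degree: every cross-section is a straight line — this is a plane, so deg p = 1.
Finally, putting this together gives p.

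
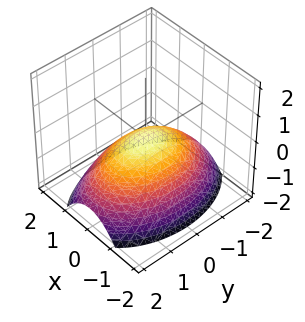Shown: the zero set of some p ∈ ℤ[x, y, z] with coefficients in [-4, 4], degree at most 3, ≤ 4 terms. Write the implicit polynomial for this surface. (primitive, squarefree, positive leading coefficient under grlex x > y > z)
2*x^2 + y^2 + 3*z

First, the degree is 2 — a paraboloid; a quadric.
Then, symmetries: mirror symmetry y ↦ −y ⇒ only even powers of y; mirror symmetry x ↦ −x ⇒ only even powers of x.
Next, reading off the gridlines: it meets the y-axis at y = 0 (among the integer gridlines); it meets the z-axis at z = 0 (among the integer gridlines); one x-axis crossing is at x = 0.
Finally, assembling these constraints gives the stated polynomial.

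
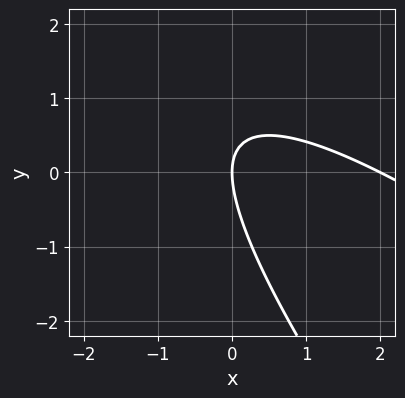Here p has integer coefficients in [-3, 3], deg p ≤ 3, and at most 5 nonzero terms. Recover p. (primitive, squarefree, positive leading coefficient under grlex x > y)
The degree is 2 — no degree-1 curve has this shape.
From the visible intercepts: it meets the y-axis at y = 0 (among the integer gridlines); among the integer gridlines, it crosses the x-axis at x ∈ {0, 2}.
Putting this together gives p.

x^2 + 2*x*y + y^2 - 2*x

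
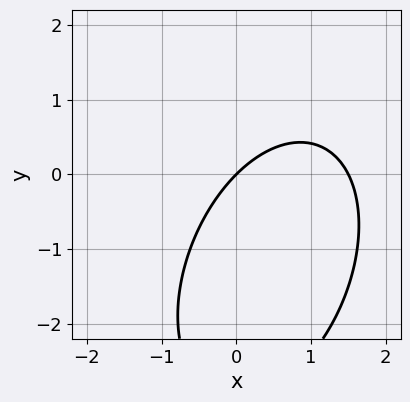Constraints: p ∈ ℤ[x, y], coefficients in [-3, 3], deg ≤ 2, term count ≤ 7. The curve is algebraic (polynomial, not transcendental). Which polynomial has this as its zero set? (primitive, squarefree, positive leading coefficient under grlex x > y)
2*x^2 - x*y + y^2 - 3*x + 3*y

(a) Degree: the shape is more complex than any degree-1 curve, so deg p = 2.
(b) Checking where it meets the axes: it meets the x-axis at x = 0 (among the integer gridlines); it crosses the y-axis at the gridline y = 0.
(c) Matching integer coefficients to the picture gives p.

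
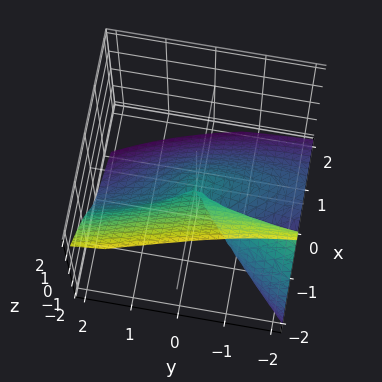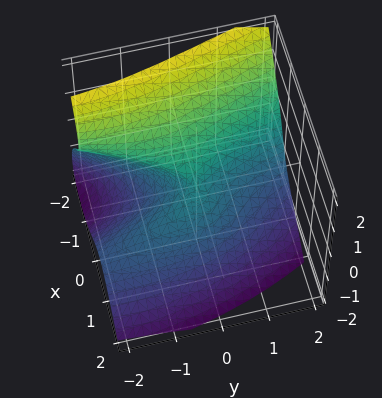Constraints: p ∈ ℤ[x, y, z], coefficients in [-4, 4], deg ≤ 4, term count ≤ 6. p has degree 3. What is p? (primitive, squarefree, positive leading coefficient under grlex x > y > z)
1. Degree: a generic line meets the surface in up to 3 points, so deg p = 3.
2. Against the integer gridlines: it crosses the y-axis at the gridline y = 0; it meets the z-axis at z = 0 (among the integer gridlines); it meets the x-axis at x = 0 (among the integer gridlines).
3. Fitting integer coefficients to these (and the overall shape) gives p.

3*x^3 - x^2*y - 3*x*y*z + 2*z^3 + y^2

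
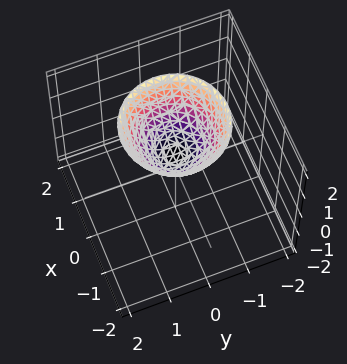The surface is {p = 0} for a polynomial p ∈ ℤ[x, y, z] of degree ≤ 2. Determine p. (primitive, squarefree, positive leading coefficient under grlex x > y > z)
2*x^2 + 2*y^2 - 2*z + 1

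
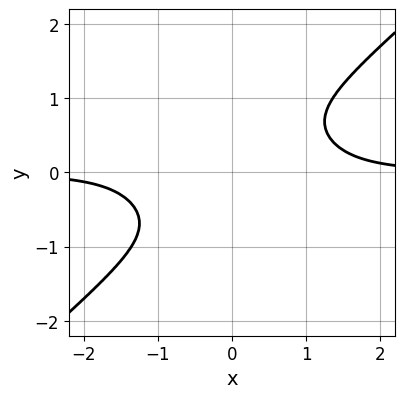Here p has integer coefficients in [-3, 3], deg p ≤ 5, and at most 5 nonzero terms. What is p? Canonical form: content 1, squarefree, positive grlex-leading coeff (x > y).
2*x^3*y - 3*y^4 - 2

(a) Degree: no degree-3 curve has this shape, so deg p = 4.
(b) Reading off the gridlines: it misses every integer gridline on the y-axis; no x-intercept at any integer in the box.
(c) Assembling these constraints gives the stated polynomial.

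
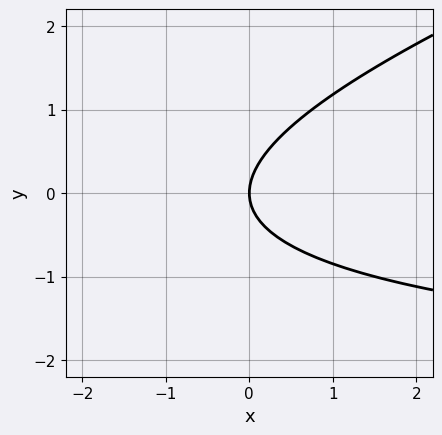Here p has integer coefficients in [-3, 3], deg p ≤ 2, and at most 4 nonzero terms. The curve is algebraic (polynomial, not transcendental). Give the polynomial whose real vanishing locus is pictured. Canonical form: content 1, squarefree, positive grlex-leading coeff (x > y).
(a) Degree: a generic line meets the curve in up to 2 points, so deg p = 2.
(b) Checking where it meets the axes: it meets the x-axis at x = 0 (among the integer gridlines); it meets the y-axis at y = 0 (among the integer gridlines).
(c) Putting this together gives p.

x*y - 3*y^2 + 3*x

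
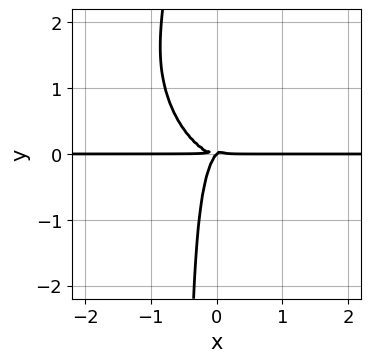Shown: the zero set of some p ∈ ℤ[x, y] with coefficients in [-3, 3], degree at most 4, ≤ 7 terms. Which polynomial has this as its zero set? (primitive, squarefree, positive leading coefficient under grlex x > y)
3*x^3*y + 2*x^2*y^2 + 2*x*y^3 - x*y^2 + y^3

deg p = 4. The shape is more complex than any degree-3 curve.
Against the integer gridlines: it crosses the y-axis at the gridline y = 0; every point of the x-axis in the box is on the curve.
These observations pin down the coefficients.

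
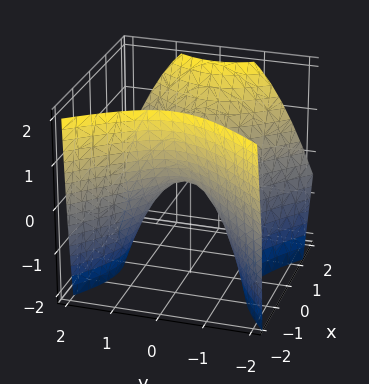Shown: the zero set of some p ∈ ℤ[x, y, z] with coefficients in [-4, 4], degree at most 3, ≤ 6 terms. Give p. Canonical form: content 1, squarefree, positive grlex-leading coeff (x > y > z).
3*x^2 - x*z - 3*y^2 - 3*z

First, degree: a generic line meets the surface in up to 2 points, so deg p = 2.
Next, observable constraints: it meets the y-axis at y = 0 (among the integer gridlines); one z-axis crossing is at z = 0; one x-axis crossing is at x = 0.
Finally, these observations pin down the coefficients.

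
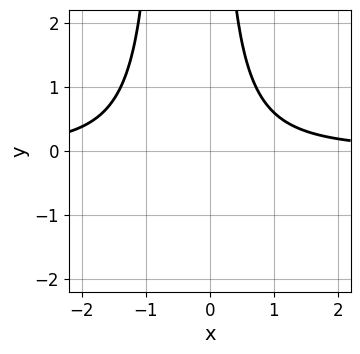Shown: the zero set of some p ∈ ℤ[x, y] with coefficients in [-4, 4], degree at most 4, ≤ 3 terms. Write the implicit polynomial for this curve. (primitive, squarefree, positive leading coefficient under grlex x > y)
3*x^2*y + 2*x*y - 3

1. The degree is 3 — the shape is more complex than any degree-2 curve.
2. Checking where it meets the axes: it misses every integer gridline on the y-axis; no x-intercept at any integer in the box.
3. The integer polynomial consistent with all of this is the stated p.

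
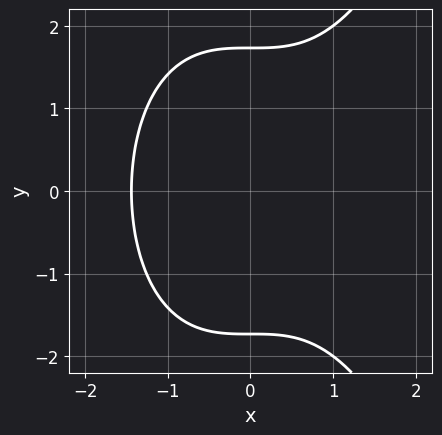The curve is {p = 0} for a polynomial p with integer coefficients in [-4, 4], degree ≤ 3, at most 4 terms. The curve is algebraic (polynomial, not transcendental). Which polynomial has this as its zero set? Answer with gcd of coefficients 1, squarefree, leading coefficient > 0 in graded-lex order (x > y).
1. deg p = 3. No degree-2 curve has this shape.
2. Symmetries: mirror symmetry y ↦ −y ⇒ only even powers of y.
3. Putting this together gives p.

x^3 - y^2 + 3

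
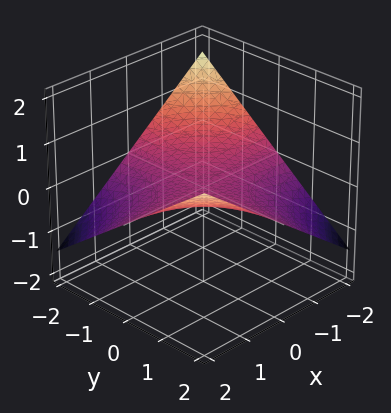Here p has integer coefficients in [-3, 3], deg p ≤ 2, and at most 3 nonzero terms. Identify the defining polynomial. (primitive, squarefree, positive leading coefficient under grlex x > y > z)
x*y - 3*z

(a) deg p = 2. A hyperbolic paraboloid; a quadric.
(b) Reading off the gridlines: the visible y-axis segment lies entirely on the surface; it meets the z-axis at z = 0 (among the integer gridlines); every point of the x-axis in the box is on the surface.
(c) The integer polynomial consistent with all of this is the stated p.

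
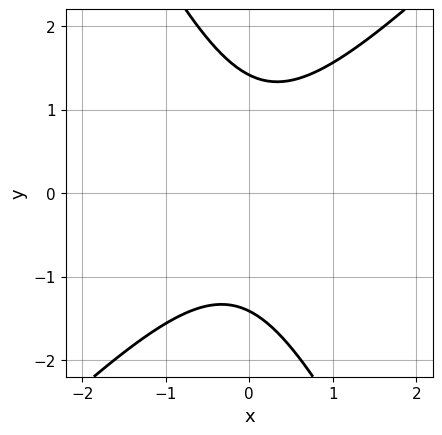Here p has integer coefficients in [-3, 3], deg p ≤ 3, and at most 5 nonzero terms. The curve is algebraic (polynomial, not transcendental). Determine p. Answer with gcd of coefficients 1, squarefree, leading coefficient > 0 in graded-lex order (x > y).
The degree is 2 — no degree-1 curve has this shape.
Reading off the gridlines: no x-intercept at any integer in the box.
The integer polynomial consistent with all of this is the stated p.

2*x^2 - x*y - y^2 + 2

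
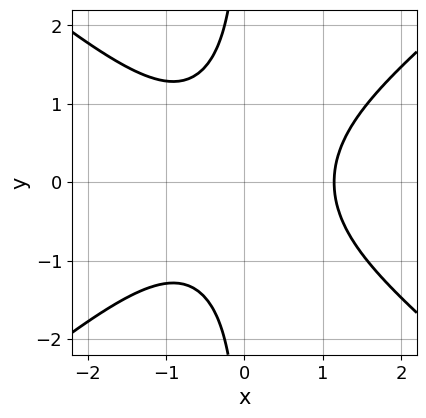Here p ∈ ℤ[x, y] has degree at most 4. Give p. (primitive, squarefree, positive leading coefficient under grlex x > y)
2*x^3 - 3*x*y^2 - 3

1. The degree is 3 — a generic line meets the curve in up to 3 points.
2. Symmetries: the y ↦ −y reflection is a symmetry, so y appears only in even powers.
3. Against the integer gridlines: the curve avoids every integer y-axis point in the box.
4. Together with the visible shape, these determine p as stated.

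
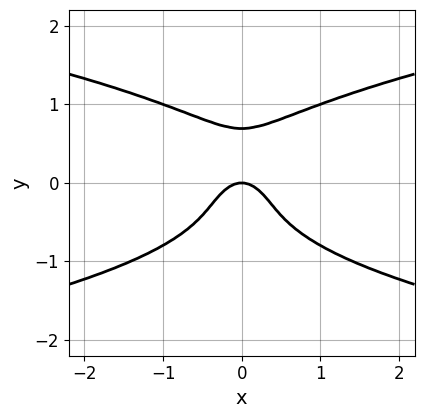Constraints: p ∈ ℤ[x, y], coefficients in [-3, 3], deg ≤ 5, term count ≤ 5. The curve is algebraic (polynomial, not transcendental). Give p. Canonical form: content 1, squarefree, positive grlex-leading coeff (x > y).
3*y^4 - 2*x^2 - y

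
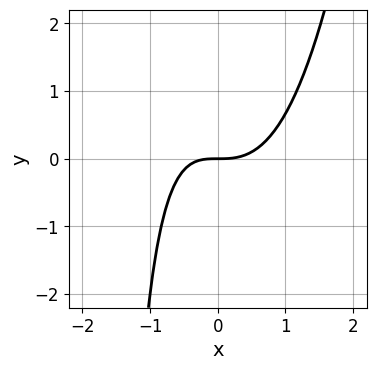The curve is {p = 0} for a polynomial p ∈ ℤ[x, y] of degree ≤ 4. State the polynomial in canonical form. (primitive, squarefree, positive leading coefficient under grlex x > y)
(a) The degree is 3 — the shape is more complex than any degree-2 curve.
(b) From the visible intercepts: it meets the x-axis at x = 0 (among the integer gridlines); it meets the y-axis at y = 0 (among the integer gridlines).
(c) Putting this together gives p.

2*x^3 - x*y - 2*y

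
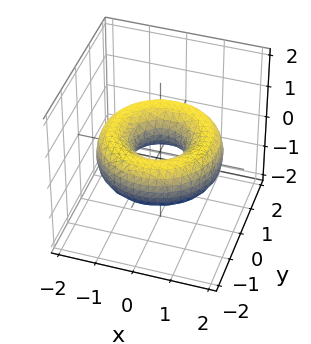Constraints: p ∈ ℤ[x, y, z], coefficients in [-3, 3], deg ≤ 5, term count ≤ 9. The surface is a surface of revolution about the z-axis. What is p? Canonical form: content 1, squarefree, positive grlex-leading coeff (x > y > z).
x^4 + 2*x^2*y^2 + y^4 - 3*x^2 - 3*y^2 + 3*z^2 + 1

1. The degree is 4 — the shape is more complex than any degree-3 surface.
2. Symmetries: rotational symmetry about the z-axis ⇒ p depends on x, y only through x² + y².
3. Checking where it meets the axes: a circular section at z = 0 has radius between 0 and 1; the surface avoids every integer z-axis point in the box.
4. The integer polynomial consistent with all of this is the stated p.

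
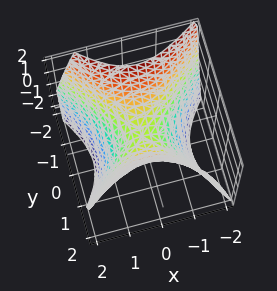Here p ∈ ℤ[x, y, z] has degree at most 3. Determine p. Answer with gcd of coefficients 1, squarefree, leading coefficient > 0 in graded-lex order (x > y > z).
1. deg p = 2. No degree-1 surface has this shape.
2. From the visible intercepts: it meets the y-axis at y = 0 (among the integer gridlines); it meets the z-axis at z = 0 (among the integer gridlines); it meets the x-axis at x = 0 (among the integer gridlines).
3. These observations pin down the coefficients.

3*x^2 - x*y - 3*y^2 + 3*z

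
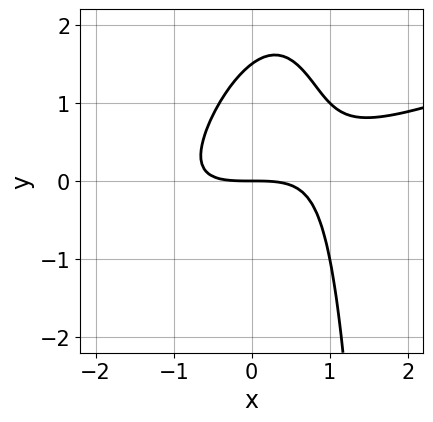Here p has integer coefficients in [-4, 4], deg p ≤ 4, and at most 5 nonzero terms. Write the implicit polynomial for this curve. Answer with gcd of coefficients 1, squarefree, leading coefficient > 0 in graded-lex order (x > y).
1. The degree is 3 — a generic line meets the curve in up to 3 points.
2. From the visible intercepts: one y-axis crossing is at y = 0; it crosses the x-axis at the gridline x = 0.
3. The integer polynomial consistent with all of this is the stated p.

x^3 - 3*x^2*y + x*y^2 - 2*y^2 + 3*y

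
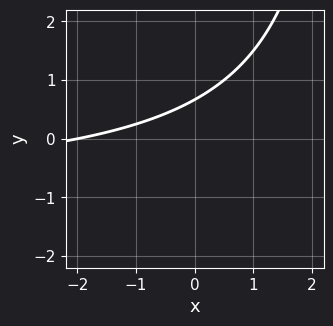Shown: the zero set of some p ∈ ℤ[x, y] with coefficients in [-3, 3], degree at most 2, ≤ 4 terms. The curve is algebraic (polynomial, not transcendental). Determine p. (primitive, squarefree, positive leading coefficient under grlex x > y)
First, degree: no degree-1 curve has this shape, so deg p = 2.
Then, reading off the gridlines: it meets the x-axis at x = -2 (among the integer gridlines).
Finally, fitting integer coefficients to these (and the overall shape) gives p.

x*y + x - 3*y + 2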